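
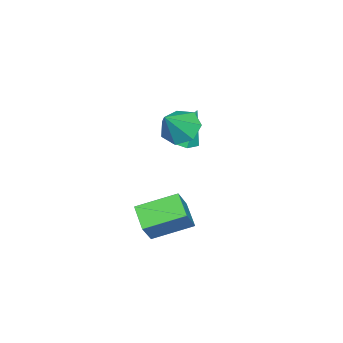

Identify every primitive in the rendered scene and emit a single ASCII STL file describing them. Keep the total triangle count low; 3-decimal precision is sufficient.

solid 
facet normal -0.695 0.132 -0.706
outer loop
vertex 1.692 -1.031 1.006
vertex 0.924 -1.123 1.745
vertex 1.428 -0.239 1.414
endloop
endfacet
facet normal 0.912 0.381 -0.150
outer loop
vertex 1.692 -1.031 1.006
vertex 1.428 -0.239 1.414
vertex 2.156 -1.357 2.995
endloop
endfacet
facet normal -0.696 0.132 -0.706
outer loop
vertex 1.428 -0.239 1.414
vertex 0.924 -1.123 1.745
vertex 0.785 -0.114 2.071
endloop
endfacet
facet normal 0.498 0.799 0.336
outer loop
vertex 1.428 -0.239 1.414
vertex 0.785 -0.114 2.071
vertex 2.156 -1.357 2.995
endloop
endfacet
facet normal -0.696 0.132 -0.706
outer loop
vertex 0.785 -0.114 2.071
vertex 0.924 -1.123 1.745
vertex 0.246 -0.748 2.483
endloop
endfacet
facet normal -0.039 0.568 0.822
outer loop
vertex 0.785 -0.114 2.071
vertex 0.246 -0.748 2.483
vertex 2.156 -1.357 2.995
endloop
endfacet
facet normal -0.696 0.131 -0.706
outer loop
vertex 0.246 -0.748 2.483
vertex 0.924 -1.123 1.745
vertex 0.218 -1.665 2.34
endloop
endfacet
facet normal -0.297 -0.138 0.945
outer loop
vertex 0.246 -0.748 2.483
vertex 0.218 -1.665 2.34
vertex 2.156 -1.357 2.995
endloop
endfacet
facet normal -0.696 0.132 -0.706
outer loop
vertex 0.218 -1.665 2.34
vertex 0.924 -1.123 1.745
vertex 0.722 -2.174 1.748
endloop
endfacet
facet normal -0.081 -0.789 0.609
outer loop
vertex 0.218 -1.665 2.34
vertex 0.722 -2.174 1.748
vertex 2.156 -1.357 2.995
endloop
endfacet
facet normal -0.695 0.132 -0.707
outer loop
vertex 0.722 -2.174 1.748
vertex 0.924 -1.123 1.745
vertex 1.378 -1.892 1.155
endloop
endfacet
facet normal 0.447 -0.892 0.070
outer loop
vertex 0.722 -2.174 1.748
vertex 1.378 -1.892 1.155
vertex 2.156 -1.357 2.995
endloop
endfacet
facet normal -0.695 0.131 -0.706
outer loop
vertex 1.378 -1.892 1.155
vertex 0.924 -1.123 1.745
vertex 1.692 -1.031 1.006
endloop
endfacet
facet normal 0.889 -0.371 -0.268
outer loop
vertex 1.378 -1.892 1.155
vertex 1.692 -1.031 1.006
vertex 2.156 -1.357 2.995
endloop
endfacet
facet normal 0.126 -0.274 -0.953
outer loop
vertex -0.424 -1.434 -0.477
vertex -1.053 -1.941 -0.414
vertex -1.171 -1.175 -0.65
endloop
endfacet
facet normal 0.308 0.947 0.088
outer loop
vertex -0.424 -1.434 -0.477
vertex -1.171 -1.175 -0.65
vertex -1.327 -1.339 1.674
endloop
endfacet
facet normal 0.126 -0.274 -0.953
outer loop
vertex -1.171 -1.175 -0.65
vertex -1.053 -1.941 -0.414
vertex -1.8 -1.682 -0.587
endloop
endfacet
facet normal -0.627 0.779 0.013
outer loop
vertex -1.171 -1.175 -0.65
vertex -1.8 -1.682 -0.587
vertex -1.327 -1.339 1.674
endloop
endfacet
facet normal 0.126 -0.275 -0.953
outer loop
vertex -1.8 -1.682 -0.587
vertex -1.053 -1.941 -0.414
vertex -1.681 -2.447 -0.351
endloop
endfacet
facet normal -0.973 -0.085 0.216
outer loop
vertex -1.8 -1.682 -0.587
vertex -1.681 -2.447 -0.351
vertex -1.327 -1.339 1.674
endloop
endfacet
facet normal 0.126 -0.275 -0.953
outer loop
vertex -1.681 -2.447 -0.351
vertex -1.053 -1.941 -0.414
vertex -0.934 -2.706 -0.178
endloop
endfacet
facet normal -0.385 -0.780 0.494
outer loop
vertex -1.681 -2.447 -0.351
vertex -0.934 -2.706 -0.178
vertex -1.327 -1.339 1.674
endloop
endfacet
facet normal 0.125 -0.275 -0.953
outer loop
vertex -0.934 -2.706 -0.178
vertex -1.053 -1.941 -0.414
vertex -0.305 -2.2 -0.241
endloop
endfacet
facet normal 0.549 -0.612 0.569
outer loop
vertex -0.934 -2.706 -0.178
vertex -0.305 -2.2 -0.241
vertex -1.327 -1.339 1.674
endloop
endfacet
facet normal 0.126 -0.274 -0.953
outer loop
vertex -0.305 -2.2 -0.241
vertex -1.053 -1.941 -0.414
vertex -0.424 -1.434 -0.477
endloop
endfacet
facet normal 0.896 0.252 0.365
outer loop
vertex -0.305 -2.2 -0.241
vertex -0.424 -1.434 -0.477
vertex -1.327 -1.339 1.674
endloop
endfacet
facet normal -0.586 -0.003 -0.810
outer loop
vertex 2.083 -2.514 -4.114
vertex 1.006 -0.771 -3.341
vertex 3.043 -1.612 -4.811
endloop
endfacet
facet normal 0.491 -0.796 -0.353
outer loop
vertex 3.934 -1.609 -3.579
vertex 2.083 -2.514 -4.114
vertex 3.043 -1.612 -4.811
endloop
endfacet
facet normal -0.586 -0.003 -0.810
outer loop
vertex 3.043 -1.612 -4.811
vertex 1.006 -0.771 -3.341
vertex 1.966 0.131 -4.038
endloop
endfacet
facet normal 0.644 0.605 -0.467
outer loop
vertex 1.966 0.131 -4.038
vertex 3.934 -1.609 -3.579
vertex 3.043 -1.612 -4.811
endloop
endfacet
facet normal -0.644 -0.605 0.467
outer loop
vertex 2.083 -2.514 -4.114
vertex 1.897 -0.768 -2.109
vertex 1.006 -0.771 -3.341
endloop
endfacet
facet normal 0.491 -0.796 -0.353
outer loop
vertex 2.974 -2.511 -2.882
vertex 2.083 -2.514 -4.114
vertex 3.934 -1.609 -3.579
endloop
endfacet
facet normal -0.644 -0.605 0.467
outer loop
vertex 2.974 -2.511 -2.882
vertex 1.897 -0.768 -2.109
vertex 2.083 -2.514 -4.114
endloop
endfacet
facet normal -0.491 0.796 0.353
outer loop
vertex 1.006 -0.771 -3.341
vertex 1.897 -0.768 -2.109
vertex 1.966 0.131 -4.038
endloop
endfacet
facet normal 0.644 0.605 -0.467
outer loop
vertex 2.857 0.134 -2.806
vertex 3.934 -1.609 -3.579
vertex 1.966 0.131 -4.038
endloop
endfacet
facet normal -0.491 0.796 0.353
outer loop
vertex 1.966 0.131 -4.038
vertex 1.897 -0.768 -2.109
vertex 2.857 0.134 -2.806
endloop
endfacet
facet normal 0.586 0.003 0.810
outer loop
vertex 2.857 0.134 -2.806
vertex 2.974 -2.511 -2.882
vertex 3.934 -1.609 -3.579
endloop
endfacet
facet normal 0.586 0.003 0.810
outer loop
vertex 1.897 -0.768 -2.109
vertex 2.974 -2.511 -2.882
vertex 2.857 0.134 -2.806
endloop
endfacet

endsolid


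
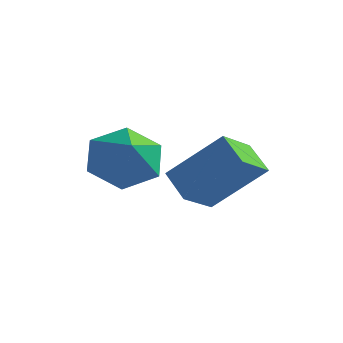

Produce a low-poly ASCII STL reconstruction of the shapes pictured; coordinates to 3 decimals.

solid 
facet normal -0.785 0.351 0.510
outer loop
vertex 3.488 0.087 3.562
vertex 3.543 1.253 2.844
vertex 2.233 -0.706 2.177
endloop
endfacet
facet normal -0.041 -0.851 0.524
outer loop
vertex 3.097 -1.093 1.616
vertex 3.488 0.087 3.562
vertex 2.233 -0.706 2.177
endloop
endfacet
facet normal -0.785 0.352 0.510
outer loop
vertex 2.233 -0.706 2.177
vertex 3.543 1.253 2.844
vertex 2.289 0.46 1.459
endloop
endfacet
facet normal -0.618 -0.391 -0.682
outer loop
vertex 2.289 0.46 1.459
vertex 3.097 -1.093 1.616
vertex 2.233 -0.706 2.177
endloop
endfacet
facet normal 0.618 0.391 0.682
outer loop
vertex 3.488 0.087 3.562
vertex 4.407 0.866 2.283
vertex 3.543 1.253 2.844
endloop
endfacet
facet normal -0.041 -0.851 0.524
outer loop
vertex 4.351 -0.3 3.001
vertex 3.488 0.087 3.562
vertex 3.097 -1.093 1.616
endloop
endfacet
facet normal 0.618 0.390 0.682
outer loop
vertex 4.351 -0.3 3.001
vertex 4.407 0.866 2.283
vertex 3.488 0.087 3.562
endloop
endfacet
facet normal 0.041 0.851 -0.524
outer loop
vertex 3.543 1.253 2.844
vertex 4.407 0.866 2.283
vertex 2.289 0.46 1.459
endloop
endfacet
facet normal -0.618 -0.391 -0.682
outer loop
vertex 3.152 0.073 0.898
vertex 3.097 -1.093 1.616
vertex 2.289 0.46 1.459
endloop
endfacet
facet normal 0.041 0.851 -0.524
outer loop
vertex 2.289 0.46 1.459
vertex 4.407 0.866 2.283
vertex 3.152 0.073 0.898
endloop
endfacet
facet normal 0.785 -0.351 -0.510
outer loop
vertex 3.152 0.073 0.898
vertex 4.351 -0.3 3.001
vertex 3.097 -1.093 1.616
endloop
endfacet
facet normal 0.785 -0.352 -0.510
outer loop
vertex 4.407 0.866 2.283
vertex 4.351 -0.3 3.001
vertex 3.152 0.073 0.898
endloop
endfacet
facet normal -0.569 0.513 -0.643
outer loop
vertex 1.824 -0.427 1.863
vertex 0.922 -0.741 2.41
vertex 1.441 0.187 2.691
endloop
endfacet
facet normal 0.936 0.250 0.247
outer loop
vertex 1.824 -0.427 1.863
vertex 1.441 0.187 2.691
vertex 1.718 -1.459 3.31
endloop
endfacet
facet normal -0.569 0.513 -0.643
outer loop
vertex 1.441 0.187 2.691
vertex 0.922 -0.741 2.41
vertex 0.539 -0.127 3.238
endloop
endfacet
facet normal 0.379 0.381 0.843
outer loop
vertex 1.441 0.187 2.691
vertex 0.539 -0.127 3.238
vertex 1.718 -1.459 3.31
endloop
endfacet
facet normal -0.569 0.513 -0.643
outer loop
vertex 0.539 -0.127 3.238
vertex 0.922 -0.741 2.41
vertex 0.021 -1.055 2.956
endloop
endfacet
facet normal -0.238 -0.159 0.958
outer loop
vertex 0.539 -0.127 3.238
vertex 0.021 -1.055 2.956
vertex 1.718 -1.459 3.31
endloop
endfacet
facet normal -0.568 0.513 -0.643
outer loop
vertex 0.021 -1.055 2.956
vertex 0.922 -0.741 2.41
vertex 0.403 -1.669 2.128
endloop
endfacet
facet normal -0.296 -0.827 0.477
outer loop
vertex 0.021 -1.055 2.956
vertex 0.403 -1.669 2.128
vertex 1.718 -1.459 3.31
endloop
endfacet
facet normal -0.569 0.513 -0.643
outer loop
vertex 0.403 -1.669 2.128
vertex 0.922 -0.741 2.41
vertex 1.305 -1.355 1.581
endloop
endfacet
facet normal 0.261 -0.958 -0.120
outer loop
vertex 0.403 -1.669 2.128
vertex 1.305 -1.355 1.581
vertex 1.718 -1.459 3.31
endloop
endfacet
facet normal -0.569 0.513 -0.643
outer loop
vertex 1.305 -1.355 1.581
vertex 0.922 -0.741 2.41
vertex 1.824 -0.427 1.863
endloop
endfacet
facet normal 0.877 -0.419 -0.235
outer loop
vertex 1.305 -1.355 1.581
vertex 1.824 -0.427 1.863
vertex 1.718 -1.459 3.31
endloop
endfacet

endsolid


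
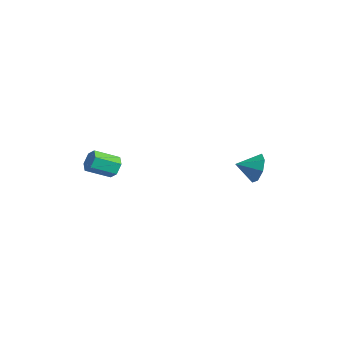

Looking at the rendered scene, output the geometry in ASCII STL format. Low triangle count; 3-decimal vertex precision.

solid 
facet normal 0.345 0.877 -0.335
outer loop
vertex 1.776 3.515 0.651
vertex 1.279 3.4 -0.162
vertex 1.099 3.797 0.693
endloop
endfacet
facet normal -0.060 -0.286 0.956
outer loop
vertex 1.776 3.515 0.651
vertex 1.099 3.797 0.693
vertex 0.861 2.34 0.242
endloop
endfacet
facet normal 0.347 0.876 -0.334
outer loop
vertex 1.099 3.797 0.693
vertex 1.279 3.4 -0.162
vertex 0.528 3.848 0.234
endloop
endfacet
facet normal -0.628 -0.135 0.766
outer loop
vertex 1.099 3.797 0.693
vertex 0.528 3.848 0.234
vertex 0.861 2.34 0.242
endloop
endfacet
facet normal 0.346 0.876 -0.335
outer loop
vertex 0.528 3.848 0.234
vertex 1.279 3.4 -0.162
vertex 0.396 3.636 -0.457
endloop
endfacet
facet normal -0.947 -0.208 0.245
outer loop
vertex 0.528 3.848 0.234
vertex 0.396 3.636 -0.457
vertex 0.861 2.34 0.242
endloop
endfacet
facet normal 0.346 0.877 -0.334
outer loop
vertex 0.396 3.636 -0.457
vertex 1.279 3.4 -0.162
vertex 0.782 3.286 -0.976
endloop
endfacet
facet normal -0.832 -0.463 -0.306
outer loop
vertex 0.396 3.636 -0.457
vertex 0.782 3.286 -0.976
vertex 0.861 2.34 0.242
endloop
endfacet
facet normal 0.346 0.877 -0.334
outer loop
vertex 0.782 3.286 -0.976
vertex 1.279 3.4 -0.162
vertex 1.459 3.003 -1.018
endloop
endfacet
facet normal -0.349 -0.751 -0.561
outer loop
vertex 0.782 3.286 -0.976
vertex 1.459 3.003 -1.018
vertex 0.861 2.34 0.242
endloop
endfacet
facet normal 0.345 0.877 -0.334
outer loop
vertex 1.459 3.003 -1.018
vertex 1.279 3.4 -0.162
vertex 2.031 2.953 -0.558
endloop
endfacet
facet normal 0.219 -0.902 -0.371
outer loop
vertex 1.459 3.003 -1.018
vertex 2.031 2.953 -0.558
vertex 0.861 2.34 0.242
endloop
endfacet
facet normal 0.345 0.877 -0.334
outer loop
vertex 2.031 2.953 -0.558
vertex 1.279 3.4 -0.162
vertex 2.162 3.165 0.133
endloop
endfacet
facet normal 0.538 -0.829 0.152
outer loop
vertex 2.031 2.953 -0.558
vertex 2.162 3.165 0.133
vertex 0.861 2.34 0.242
endloop
endfacet
facet normal 0.345 0.877 -0.335
outer loop
vertex 2.162 3.165 0.133
vertex 1.279 3.4 -0.162
vertex 1.776 3.515 0.651
endloop
endfacet
facet normal 0.422 -0.573 0.702
outer loop
vertex 2.162 3.165 0.133
vertex 1.776 3.515 0.651
vertex 0.861 2.34 0.242
endloop
endfacet
facet normal 0.283 0.847 -0.450
outer loop
vertex -1.472 -2.997 0.685
vertex -1.97 -3.073 0.228
vertex -2.086 -2.729 0.803
endloop
endfacet
facet normal 0.324 0.356 0.877
outer loop
vertex -1.472 -2.997 0.685
vertex -2.086 -2.729 0.803
vertex -1.892 -4.251 1.349
endloop
endfacet
facet normal 0.325 0.356 0.876
outer loop
vertex -1.892 -4.251 1.349
vertex -2.086 -2.729 0.803
vertex -2.506 -3.983 1.468
endloop
endfacet
facet normal -0.283 -0.847 0.449
outer loop
vertex -1.892 -4.251 1.349
vertex -2.506 -3.983 1.468
vertex -2.39 -4.327 0.892
endloop
endfacet
facet normal 0.283 0.847 -0.450
outer loop
vertex -2.086 -2.729 0.803
vertex -1.97 -3.073 0.228
vertex -2.584 -2.805 0.346
endloop
endfacet
facet normal -0.619 0.520 0.589
outer loop
vertex -2.086 -2.729 0.803
vertex -2.584 -2.805 0.346
vertex -2.506 -3.983 1.468
endloop
endfacet
facet normal -0.620 0.519 0.588
outer loop
vertex -2.506 -3.983 1.468
vertex -2.584 -2.805 0.346
vertex -3.003 -4.059 1.011
endloop
endfacet
facet normal -0.283 -0.847 0.449
outer loop
vertex -2.506 -3.983 1.468
vertex -3.003 -4.059 1.011
vertex -2.39 -4.327 0.892
endloop
endfacet
facet normal 0.283 0.847 -0.450
outer loop
vertex -2.584 -2.805 0.346
vertex -1.97 -3.073 0.228
vertex -2.468 -3.149 -0.229
endloop
endfacet
facet normal -0.944 0.163 -0.288
outer loop
vertex -2.584 -2.805 0.346
vertex -2.468 -3.149 -0.229
vertex -3.003 -4.059 1.011
endloop
endfacet
facet normal -0.944 0.164 -0.287
outer loop
vertex -3.003 -4.059 1.011
vertex -2.468 -3.149 -0.229
vertex -2.888 -4.403 0.435
endloop
endfacet
facet normal -0.283 -0.847 0.449
outer loop
vertex -3.003 -4.059 1.011
vertex -2.888 -4.403 0.435
vertex -2.39 -4.327 0.892
endloop
endfacet
facet normal 0.283 0.847 -0.449
outer loop
vertex -2.468 -3.149 -0.229
vertex -1.97 -3.073 0.228
vertex -1.854 -3.417 -0.348
endloop
endfacet
facet normal -0.325 -0.355 -0.876
outer loop
vertex -2.468 -3.149 -0.229
vertex -1.854 -3.417 -0.348
vertex -2.888 -4.403 0.435
endloop
endfacet
facet normal -0.324 -0.356 -0.876
outer loop
vertex -2.888 -4.403 0.435
vertex -1.854 -3.417 -0.348
vertex -2.274 -4.671 0.317
endloop
endfacet
facet normal -0.283 -0.847 0.450
outer loop
vertex -2.888 -4.403 0.435
vertex -2.274 -4.671 0.317
vertex -2.39 -4.327 0.892
endloop
endfacet
facet normal 0.283 0.847 -0.449
outer loop
vertex -1.854 -3.417 -0.348
vertex -1.97 -3.073 0.228
vertex -1.357 -3.341 0.109
endloop
endfacet
facet normal 0.620 -0.519 -0.588
outer loop
vertex -1.854 -3.417 -0.348
vertex -1.357 -3.341 0.109
vertex -2.274 -4.671 0.317
endloop
endfacet
facet normal 0.620 -0.519 -0.589
outer loop
vertex -2.274 -4.671 0.317
vertex -1.357 -3.341 0.109
vertex -1.776 -4.595 0.774
endloop
endfacet
facet normal -0.283 -0.847 0.450
outer loop
vertex -2.274 -4.671 0.317
vertex -1.776 -4.595 0.774
vertex -2.39 -4.327 0.892
endloop
endfacet
facet normal 0.283 0.847 -0.449
outer loop
vertex -1.357 -3.341 0.109
vertex -1.97 -3.073 0.228
vertex -1.472 -2.997 0.685
endloop
endfacet
facet normal 0.944 -0.164 0.286
outer loop
vertex -1.357 -3.341 0.109
vertex -1.472 -2.997 0.685
vertex -1.776 -4.595 0.774
endloop
endfacet
facet normal 0.944 -0.163 0.288
outer loop
vertex -1.776 -4.595 0.774
vertex -1.472 -2.997 0.685
vertex -1.892 -4.251 1.349
endloop
endfacet
facet normal -0.283 -0.847 0.450
outer loop
vertex -1.776 -4.595 0.774
vertex -1.892 -4.251 1.349
vertex -2.39 -4.327 0.892
endloop
endfacet

endsolid


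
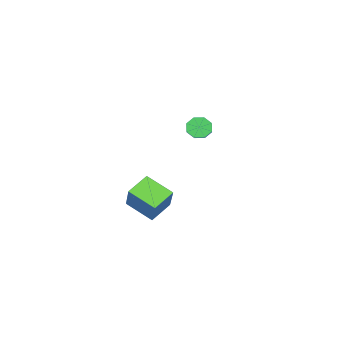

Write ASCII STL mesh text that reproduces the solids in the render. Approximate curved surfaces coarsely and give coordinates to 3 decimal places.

solid 
facet normal -0.425 -0.463 -0.778
outer loop
vertex 1.756 -2.938 -2.813
vertex 1.517 -1.481 -3.55
vertex 2.971 -3.043 -3.415
endloop
endfacet
facet normal 0.145 -0.883 0.446
outer loop
vertex 3.783 -2.159 -1.93
vertex 1.756 -2.938 -2.813
vertex 2.971 -3.043 -3.415
endloop
endfacet
facet normal -0.425 -0.463 -0.778
outer loop
vertex 2.971 -3.043 -3.415
vertex 1.517 -1.481 -3.55
vertex 2.732 -1.586 -4.152
endloop
endfacet
facet normal 0.893 -0.077 -0.443
outer loop
vertex 2.732 -1.586 -4.152
vertex 3.783 -2.159 -1.93
vertex 2.971 -3.043 -3.415
endloop
endfacet
facet normal -0.893 0.077 0.443
outer loop
vertex 1.756 -2.938 -2.813
vertex 2.329 -0.597 -2.065
vertex 1.517 -1.481 -3.55
endloop
endfacet
facet normal 0.145 -0.883 0.446
outer loop
vertex 2.568 -2.054 -1.328
vertex 1.756 -2.938 -2.813
vertex 3.783 -2.159 -1.93
endloop
endfacet
facet normal -0.893 0.077 0.443
outer loop
vertex 2.568 -2.054 -1.328
vertex 2.329 -0.597 -2.065
vertex 1.756 -2.938 -2.813
endloop
endfacet
facet normal -0.145 0.883 -0.446
outer loop
vertex 1.517 -1.481 -3.55
vertex 2.329 -0.597 -2.065
vertex 2.732 -1.586 -4.152
endloop
endfacet
facet normal 0.893 -0.077 -0.443
outer loop
vertex 3.544 -0.702 -2.667
vertex 3.783 -2.159 -1.93
vertex 2.732 -1.586 -4.152
endloop
endfacet
facet normal -0.145 0.883 -0.446
outer loop
vertex 2.732 -1.586 -4.152
vertex 2.329 -0.597 -2.065
vertex 3.544 -0.702 -2.667
endloop
endfacet
facet normal 0.425 0.463 0.778
outer loop
vertex 3.544 -0.702 -2.667
vertex 2.568 -2.054 -1.328
vertex 3.783 -2.159 -1.93
endloop
endfacet
facet normal 0.425 0.463 0.778
outer loop
vertex 2.329 -0.597 -2.065
vertex 2.568 -2.054 -1.328
vertex 3.544 -0.702 -2.667
endloop
endfacet
facet normal -0.693 -0.553 -0.462
outer loop
vertex -3.649 -4.198 -1.723
vertex -4.04 -4.192 -1.143
vertex -3.988 -3.784 -1.71
endloop
endfacet
facet normal 0.343 0.309 -0.887
outer loop
vertex -3.649 -4.198 -1.723
vertex -3.988 -3.784 -1.71
vertex -2.768 -3.495 -1.137
endloop
endfacet
facet normal 0.343 0.310 -0.887
outer loop
vertex -2.768 -3.495 -1.137
vertex -3.988 -3.784 -1.71
vertex -3.108 -3.081 -1.124
endloop
endfacet
facet normal 0.693 0.554 0.461
outer loop
vertex -2.768 -3.495 -1.137
vertex -3.108 -3.081 -1.124
vertex -3.16 -3.488 -0.557
endloop
endfacet
facet normal -0.693 -0.554 -0.462
outer loop
vertex -3.988 -3.784 -1.71
vertex -4.04 -4.192 -1.143
vertex -4.358 -3.609 -1.365
endloop
endfacet
facet normal -0.206 0.766 -0.609
outer loop
vertex -3.988 -3.784 -1.71
vertex -4.358 -3.609 -1.365
vertex -3.108 -3.081 -1.124
endloop
endfacet
facet normal -0.206 0.766 -0.608
outer loop
vertex -3.108 -3.081 -1.124
vertex -4.358 -3.609 -1.365
vertex -3.478 -2.906 -0.778
endloop
endfacet
facet normal 0.693 0.554 0.461
outer loop
vertex -3.108 -3.081 -1.124
vertex -3.478 -2.906 -0.778
vertex -3.16 -3.488 -0.557
endloop
endfacet
facet normal -0.693 -0.554 -0.461
outer loop
vertex -4.358 -3.609 -1.365
vertex -4.04 -4.192 -1.143
vertex -4.542 -3.775 -0.889
endloop
endfacet
facet normal -0.634 0.773 0.025
outer loop
vertex -4.358 -3.609 -1.365
vertex -4.542 -3.775 -0.889
vertex -3.478 -2.906 -0.778
endloop
endfacet
facet normal -0.634 0.773 0.025
outer loop
vertex -3.478 -2.906 -0.778
vertex -4.542 -3.775 -0.889
vertex -3.662 -3.072 -0.303
endloop
endfacet
facet normal 0.693 0.554 0.462
outer loop
vertex -3.478 -2.906 -0.778
vertex -3.662 -3.072 -0.303
vertex -3.16 -3.488 -0.557
endloop
endfacet
facet normal -0.693 -0.553 -0.462
outer loop
vertex -4.542 -3.775 -0.889
vertex -4.04 -4.192 -1.143
vertex -4.432 -4.185 -0.563
endloop
endfacet
facet normal -0.691 0.327 0.645
outer loop
vertex -4.542 -3.775 -0.889
vertex -4.432 -4.185 -0.563
vertex -3.662 -3.072 -0.303
endloop
endfacet
facet normal -0.690 0.327 0.646
outer loop
vertex -3.662 -3.072 -0.303
vertex -4.432 -4.185 -0.563
vertex -3.551 -3.482 0.023
endloop
endfacet
facet normal 0.693 0.554 0.461
outer loop
vertex -3.662 -3.072 -0.303
vertex -3.551 -3.482 0.023
vertex -3.16 -3.488 -0.557
endloop
endfacet
facet normal -0.693 -0.554 -0.461
outer loop
vertex -4.432 -4.185 -0.563
vertex -4.04 -4.192 -1.143
vertex -4.092 -4.599 -0.576
endloop
endfacet
facet normal -0.343 -0.310 0.887
outer loop
vertex -4.432 -4.185 -0.563
vertex -4.092 -4.599 -0.576
vertex -3.551 -3.482 0.023
endloop
endfacet
facet normal -0.344 -0.309 0.887
outer loop
vertex -3.551 -3.482 0.023
vertex -4.092 -4.599 -0.576
vertex -3.212 -3.896 0.01
endloop
endfacet
facet normal 0.693 0.553 0.462
outer loop
vertex -3.551 -3.482 0.023
vertex -3.212 -3.896 0.01
vertex -3.16 -3.488 -0.557
endloop
endfacet
facet normal -0.693 -0.554 -0.461
outer loop
vertex -4.092 -4.599 -0.576
vertex -4.04 -4.192 -1.143
vertex -3.722 -4.774 -0.922
endloop
endfacet
facet normal 0.207 -0.766 0.609
outer loop
vertex -4.092 -4.599 -0.576
vertex -3.722 -4.774 -0.922
vertex -3.212 -3.896 0.01
endloop
endfacet
facet normal 0.206 -0.766 0.609
outer loop
vertex -3.212 -3.896 0.01
vertex -3.722 -4.774 -0.922
vertex -2.842 -4.071 -0.335
endloop
endfacet
facet normal 0.693 0.554 0.462
outer loop
vertex -3.212 -3.896 0.01
vertex -2.842 -4.071 -0.335
vertex -3.16 -3.488 -0.557
endloop
endfacet
facet normal -0.693 -0.554 -0.462
outer loop
vertex -3.722 -4.774 -0.922
vertex -4.04 -4.192 -1.143
vertex -3.538 -4.608 -1.397
endloop
endfacet
facet normal 0.634 -0.773 -0.025
outer loop
vertex -3.722 -4.774 -0.922
vertex -3.538 -4.608 -1.397
vertex -2.842 -4.071 -0.335
endloop
endfacet
facet normal 0.634 -0.773 -0.025
outer loop
vertex -2.842 -4.071 -0.335
vertex -3.538 -4.608 -1.397
vertex -2.658 -3.905 -0.811
endloop
endfacet
facet normal 0.693 0.554 0.461
outer loop
vertex -2.842 -4.071 -0.335
vertex -2.658 -3.905 -0.811
vertex -3.16 -3.488 -0.557
endloop
endfacet
facet normal -0.693 -0.554 -0.461
outer loop
vertex -3.538 -4.608 -1.397
vertex -4.04 -4.192 -1.143
vertex -3.649 -4.198 -1.723
endloop
endfacet
facet normal 0.691 -0.326 -0.646
outer loop
vertex -3.538 -4.608 -1.397
vertex -3.649 -4.198 -1.723
vertex -2.658 -3.905 -0.811
endloop
endfacet
facet normal 0.690 -0.328 -0.645
outer loop
vertex -2.658 -3.905 -0.811
vertex -3.649 -4.198 -1.723
vertex -2.768 -3.495 -1.137
endloop
endfacet
facet normal 0.693 0.553 0.462
outer loop
vertex -2.658 -3.905 -0.811
vertex -2.768 -3.495 -1.137
vertex -3.16 -3.488 -0.557
endloop
endfacet

endsolid


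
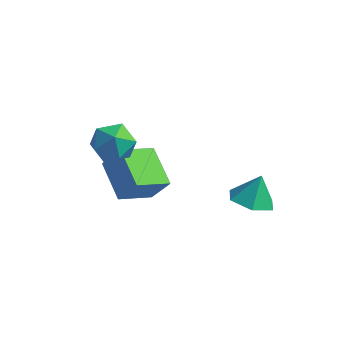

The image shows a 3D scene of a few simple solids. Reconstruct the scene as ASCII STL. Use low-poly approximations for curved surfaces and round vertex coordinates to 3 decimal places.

solid 
facet normal -0.174 0.930 0.324
outer loop
vertex -1.161 -2.369 1.359
vertex -2.027 -2.619 1.61
vertex -1.322 -2.699 2.219
endloop
endfacet
facet normal 0.516 0.763 0.389
outer loop
vertex -1.161 -2.369 1.359
vertex -1.322 -2.699 2.219
vertex -0.561 -2.973 1.747
endloop
endfacet
facet normal 0.763 0.592 -0.258
outer loop
vertex -1.161 -2.369 1.359
vertex -0.561 -2.973 1.747
vertex -0.797 -3.062 0.846
endloop
endfacet
facet normal 0.226 0.653 -0.723
outer loop
vertex -1.161 -2.369 1.359
vertex -0.797 -3.062 0.846
vertex -1.703 -2.843 0.761
endloop
endfacet
facet normal -0.354 0.862 -0.363
outer loop
vertex -1.161 -2.369 1.359
vertex -1.703 -2.843 0.761
vertex -2.027 -2.619 1.61
endloop
endfacet
facet normal 0.565 0.185 0.804
outer loop
vertex -0.561 -2.973 1.747
vertex -1.322 -2.699 2.219
vertex -1.057 -3.597 2.239
endloop
endfacet
facet normal -0.552 0.454 0.699
outer loop
vertex -1.322 -2.699 2.219
vertex -2.027 -2.619 1.61
vertex -1.963 -3.378 2.154
endloop
endfacet
facet normal -0.843 0.345 -0.413
outer loop
vertex -2.027 -2.619 1.61
vertex -1.703 -2.843 0.761
vertex -2.199 -3.467 1.253
endloop
endfacet
facet normal 0.095 0.006 -0.995
outer loop
vertex -1.703 -2.843 0.761
vertex -0.797 -3.062 0.846
vertex -1.438 -3.741 0.781
endloop
endfacet
facet normal 0.965 -0.093 -0.244
outer loop
vertex -0.797 -3.062 0.846
vertex -0.561 -2.973 1.747
vertex -0.733 -3.821 1.39
endloop
endfacet
facet normal -0.226 -0.653 0.723
outer loop
vertex -1.599 -4.071 1.641
vertex -1.057 -3.597 2.239
vertex -1.963 -3.378 2.154
endloop
endfacet
facet normal -0.763 -0.592 0.258
outer loop
vertex -1.599 -4.071 1.641
vertex -1.963 -3.378 2.154
vertex -2.199 -3.467 1.253
endloop
endfacet
facet normal -0.516 -0.763 -0.389
outer loop
vertex -1.599 -4.071 1.641
vertex -2.199 -3.467 1.253
vertex -1.438 -3.741 0.781
endloop
endfacet
facet normal 0.174 -0.930 -0.324
outer loop
vertex -1.599 -4.071 1.641
vertex -1.438 -3.741 0.781
vertex -0.733 -3.821 1.39
endloop
endfacet
facet normal 0.354 -0.862 0.363
outer loop
vertex -1.599 -4.071 1.641
vertex -0.733 -3.821 1.39
vertex -1.057 -3.597 2.239
endloop
endfacet
facet normal -0.095 -0.006 0.995
outer loop
vertex -1.963 -3.378 2.154
vertex -1.057 -3.597 2.239
vertex -1.322 -2.699 2.219
endloop
endfacet
facet normal -0.965 0.093 0.244
outer loop
vertex -2.199 -3.467 1.253
vertex -1.963 -3.378 2.154
vertex -2.027 -2.619 1.61
endloop
endfacet
facet normal -0.565 -0.185 -0.804
outer loop
vertex -1.438 -3.741 0.781
vertex -2.199 -3.467 1.253
vertex -1.703 -2.843 0.761
endloop
endfacet
facet normal 0.552 -0.454 -0.699
outer loop
vertex -0.733 -3.821 1.39
vertex -1.438 -3.741 0.781
vertex -0.797 -3.062 0.846
endloop
endfacet
facet normal 0.843 -0.345 0.413
outer loop
vertex -1.057 -3.597 2.239
vertex -0.733 -3.821 1.39
vertex -0.561 -2.973 1.747
endloop
endfacet
facet normal -0.565 -0.134 -0.814
outer loop
vertex -1.676 -2.532 -2.421
vertex -2.984 -1.566 -1.672
vertex -1.063 -1.202 -3.066
endloop
endfacet
facet normal 0.731 -0.540 -0.418
outer loop
vertex -0.356 -1.034 -2.048
vertex -1.676 -2.532 -2.421
vertex -1.063 -1.202 -3.066
endloop
endfacet
facet normal -0.565 -0.134 -0.814
outer loop
vertex -1.063 -1.202 -3.066
vertex -2.984 -1.566 -1.672
vertex -2.37 -0.236 -2.317
endloop
endfacet
facet normal 0.383 0.831 -0.403
outer loop
vertex -2.37 -0.236 -2.317
vertex -0.356 -1.034 -2.048
vertex -1.063 -1.202 -3.066
endloop
endfacet
facet normal -0.383 -0.831 0.403
outer loop
vertex -1.676 -2.532 -2.421
vertex -2.277 -1.398 -0.654
vertex -2.984 -1.566 -1.672
endloop
endfacet
facet normal 0.731 -0.540 -0.418
outer loop
vertex -0.97 -2.364 -1.403
vertex -1.676 -2.532 -2.421
vertex -0.356 -1.034 -2.048
endloop
endfacet
facet normal -0.383 -0.831 0.403
outer loop
vertex -0.97 -2.364 -1.403
vertex -2.277 -1.398 -0.654
vertex -1.676 -2.532 -2.421
endloop
endfacet
facet normal -0.730 0.540 0.418
outer loop
vertex -2.984 -1.566 -1.672
vertex -2.277 -1.398 -0.654
vertex -2.37 -0.236 -2.317
endloop
endfacet
facet normal 0.383 0.831 -0.403
outer loop
vertex -1.664 -0.068 -1.299
vertex -0.356 -1.034 -2.048
vertex -2.37 -0.236 -2.317
endloop
endfacet
facet normal -0.731 0.540 0.418
outer loop
vertex -2.37 -0.236 -2.317
vertex -2.277 -1.398 -0.654
vertex -1.664 -0.068 -1.299
endloop
endfacet
facet normal 0.565 0.134 0.814
outer loop
vertex -1.664 -0.068 -1.299
vertex -0.97 -2.364 -1.403
vertex -0.356 -1.034 -2.048
endloop
endfacet
facet normal 0.565 0.134 0.814
outer loop
vertex -2.277 -1.398 -0.654
vertex -0.97 -2.364 -1.403
vertex -1.664 -0.068 -1.299
endloop
endfacet
facet normal -0.120 -0.377 -0.919
outer loop
vertex 2.937 0.852 -3.573
vertex 1.984 0.911 -3.473
vertex 2.475 1.65 -3.84
endloop
endfacet
facet normal 0.792 0.548 0.268
outer loop
vertex 2.937 0.852 -3.573
vertex 2.475 1.65 -3.84
vertex 2.136 1.389 -2.307
endloop
endfacet
facet normal -0.120 -0.377 -0.919
outer loop
vertex 2.475 1.65 -3.84
vertex 1.984 0.911 -3.473
vertex 1.522 1.709 -3.74
endloop
endfacet
facet normal 0.080 0.980 0.184
outer loop
vertex 2.475 1.65 -3.84
vertex 1.522 1.709 -3.74
vertex 2.136 1.389 -2.307
endloop
endfacet
facet normal -0.119 -0.376 -0.919
outer loop
vertex 1.522 1.709 -3.74
vertex 1.984 0.911 -3.473
vertex 1.031 0.97 -3.374
endloop
endfacet
facet normal -0.647 0.637 0.419
outer loop
vertex 1.522 1.709 -3.74
vertex 1.031 0.97 -3.374
vertex 2.136 1.389 -2.307
endloop
endfacet
facet normal -0.119 -0.376 -0.919
outer loop
vertex 1.031 0.97 -3.374
vertex 1.984 0.911 -3.473
vertex 1.493 0.172 -3.107
endloop
endfacet
facet normal -0.661 -0.136 0.738
outer loop
vertex 1.031 0.97 -3.374
vertex 1.493 0.172 -3.107
vertex 2.136 1.389 -2.307
endloop
endfacet
facet normal -0.120 -0.376 -0.919
outer loop
vertex 1.493 0.172 -3.107
vertex 1.984 0.911 -3.473
vertex 2.446 0.113 -3.207
endloop
endfacet
facet normal 0.051 -0.567 0.822
outer loop
vertex 1.493 0.172 -3.107
vertex 2.446 0.113 -3.207
vertex 2.136 1.389 -2.307
endloop
endfacet
facet normal -0.120 -0.376 -0.919
outer loop
vertex 2.446 0.113 -3.207
vertex 1.984 0.911 -3.473
vertex 2.937 0.852 -3.573
endloop
endfacet
facet normal 0.777 -0.225 0.587
outer loop
vertex 2.446 0.113 -3.207
vertex 2.937 0.852 -3.573
vertex 2.136 1.389 -2.307
endloop
endfacet

endsolid


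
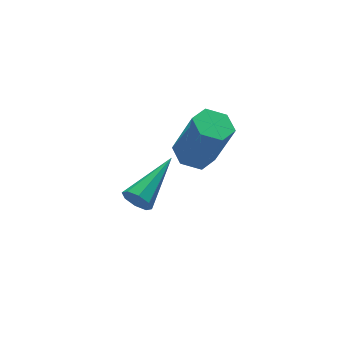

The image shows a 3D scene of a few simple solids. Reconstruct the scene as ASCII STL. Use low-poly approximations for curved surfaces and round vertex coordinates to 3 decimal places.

solid 
facet normal -0.224 0.276 -0.935
outer loop
vertex 4.333 2.421 -1.741
vertex 3.717 2.867 -1.462
vertex 4.453 3.196 -1.541
endloop
endfacet
facet normal 0.963 -0.083 -0.255
outer loop
vertex 4.333 2.421 -1.741
vertex 4.453 3.196 -1.541
vertex 4.799 1.847 0.203
endloop
endfacet
facet normal 0.963 -0.083 -0.255
outer loop
vertex 4.799 1.847 0.203
vertex 4.453 3.196 -1.541
vertex 4.919 2.623 0.403
endloop
endfacet
facet normal 0.224 -0.276 0.935
outer loop
vertex 4.799 1.847 0.203
vertex 4.919 2.623 0.403
vertex 4.183 2.293 0.482
endloop
endfacet
facet normal -0.224 0.276 -0.935
outer loop
vertex 4.453 3.196 -1.541
vertex 3.717 2.867 -1.462
vertex 3.837 3.643 -1.262
endloop
endfacet
facet normal 0.610 0.787 0.086
outer loop
vertex 4.453 3.196 -1.541
vertex 3.837 3.643 -1.262
vertex 4.919 2.623 0.403
endloop
endfacet
facet normal 0.610 0.788 0.087
outer loop
vertex 4.919 2.623 0.403
vertex 3.837 3.643 -1.262
vertex 4.303 3.069 0.682
endloop
endfacet
facet normal 0.224 -0.276 0.935
outer loop
vertex 4.919 2.623 0.403
vertex 4.303 3.069 0.682
vertex 4.183 2.293 0.482
endloop
endfacet
facet normal -0.224 0.276 -0.935
outer loop
vertex 3.837 3.643 -1.262
vertex 3.717 2.867 -1.462
vertex 3.101 3.313 -1.183
endloop
endfacet
facet normal -0.354 0.871 0.342
outer loop
vertex 3.837 3.643 -1.262
vertex 3.101 3.313 -1.183
vertex 4.303 3.069 0.682
endloop
endfacet
facet normal -0.354 0.871 0.342
outer loop
vertex 4.303 3.069 0.682
vertex 3.101 3.313 -1.183
vertex 3.567 2.739 0.761
endloop
endfacet
facet normal 0.224 -0.276 0.935
outer loop
vertex 4.303 3.069 0.682
vertex 3.567 2.739 0.761
vertex 4.183 2.293 0.482
endloop
endfacet
facet normal -0.224 0.276 -0.935
outer loop
vertex 3.101 3.313 -1.183
vertex 3.717 2.867 -1.462
vertex 2.981 2.537 -1.383
endloop
endfacet
facet normal -0.963 0.083 0.255
outer loop
vertex 3.101 3.313 -1.183
vertex 2.981 2.537 -1.383
vertex 3.567 2.739 0.761
endloop
endfacet
facet normal -0.963 0.083 0.255
outer loop
vertex 3.567 2.739 0.761
vertex 2.981 2.537 -1.383
vertex 3.447 1.964 0.561
endloop
endfacet
facet normal 0.224 -0.276 0.935
outer loop
vertex 3.567 2.739 0.761
vertex 3.447 1.964 0.561
vertex 4.183 2.293 0.482
endloop
endfacet
facet normal -0.224 0.276 -0.935
outer loop
vertex 2.981 2.537 -1.383
vertex 3.717 2.867 -1.462
vertex 3.597 2.091 -1.662
endloop
endfacet
facet normal -0.610 -0.788 -0.086
outer loop
vertex 2.981 2.537 -1.383
vertex 3.597 2.091 -1.662
vertex 3.447 1.964 0.561
endloop
endfacet
facet normal -0.610 -0.787 -0.086
outer loop
vertex 3.447 1.964 0.561
vertex 3.597 2.091 -1.662
vertex 4.063 1.517 0.282
endloop
endfacet
facet normal 0.224 -0.276 0.935
outer loop
vertex 3.447 1.964 0.561
vertex 4.063 1.517 0.282
vertex 4.183 2.293 0.482
endloop
endfacet
facet normal -0.224 0.276 -0.935
outer loop
vertex 3.597 2.091 -1.662
vertex 3.717 2.867 -1.462
vertex 4.333 2.421 -1.741
endloop
endfacet
facet normal 0.354 -0.871 -0.342
outer loop
vertex 3.597 2.091 -1.662
vertex 4.333 2.421 -1.741
vertex 4.063 1.517 0.282
endloop
endfacet
facet normal 0.354 -0.871 -0.342
outer loop
vertex 4.063 1.517 0.282
vertex 4.333 2.421 -1.741
vertex 4.799 1.847 0.203
endloop
endfacet
facet normal 0.224 -0.276 0.935
outer loop
vertex 4.063 1.517 0.282
vertex 4.799 1.847 0.203
vertex 4.183 2.293 0.482
endloop
endfacet
facet normal -0.855 -0.425 -0.298
outer loop
vertex -0.215 -0.765 0.564
vertex -0.466 -0.61 1.064
vertex -0.406 -0.365 0.542
endloop
endfacet
facet normal 0.491 0.187 -0.851
outer loop
vertex -0.215 -0.765 0.564
vertex -0.406 -0.365 0.542
vertex 1.346 0.29 1.696
endloop
endfacet
facet normal -0.855 -0.425 -0.298
outer loop
vertex -0.406 -0.365 0.542
vertex -0.466 -0.61 1.064
vertex -0.632 -0.109 0.825
endloop
endfacet
facet normal 0.113 0.780 -0.615
outer loop
vertex -0.406 -0.365 0.542
vertex -0.632 -0.109 0.825
vertex 1.346 0.29 1.696
endloop
endfacet
facet normal -0.855 -0.425 -0.298
outer loop
vertex -0.632 -0.109 0.825
vertex -0.466 -0.61 1.064
vertex -0.761 -0.146 1.248
endloop
endfacet
facet normal -0.207 0.978 0.022
outer loop
vertex -0.632 -0.109 0.825
vertex -0.761 -0.146 1.248
vertex 1.346 0.29 1.696
endloop
endfacet
facet normal -0.855 -0.425 -0.299
outer loop
vertex -0.761 -0.146 1.248
vertex -0.466 -0.61 1.064
vertex -0.717 -0.456 1.563
endloop
endfacet
facet normal -0.284 0.663 0.692
outer loop
vertex -0.761 -0.146 1.248
vertex -0.717 -0.456 1.563
vertex 1.346 0.29 1.696
endloop
endfacet
facet normal -0.854 -0.425 -0.299
outer loop
vertex -0.717 -0.456 1.563
vertex -0.466 -0.61 1.064
vertex -0.526 -0.856 1.586
endloop
endfacet
facet normal -0.072 0.023 0.997
outer loop
vertex -0.717 -0.456 1.563
vertex -0.526 -0.856 1.586
vertex 1.346 0.29 1.696
endloop
endfacet
facet normal -0.855 -0.425 -0.298
outer loop
vertex -0.526 -0.856 1.586
vertex -0.466 -0.61 1.064
vertex -0.3 -1.112 1.303
endloop
endfacet
facet normal 0.305 -0.572 0.761
outer loop
vertex -0.526 -0.856 1.586
vertex -0.3 -1.112 1.303
vertex 1.346 0.29 1.696
endloop
endfacet
facet normal -0.855 -0.425 -0.298
outer loop
vertex -0.3 -1.112 1.303
vertex -0.466 -0.61 1.064
vertex -0.171 -1.075 0.88
endloop
endfacet
facet normal 0.626 -0.770 0.124
outer loop
vertex -0.3 -1.112 1.303
vertex -0.171 -1.075 0.88
vertex 1.346 0.29 1.696
endloop
endfacet
facet normal -0.855 -0.425 -0.298
outer loop
vertex -0.171 -1.075 0.88
vertex -0.466 -0.61 1.064
vertex -0.215 -0.765 0.564
endloop
endfacet
facet normal 0.703 -0.456 -0.545
outer loop
vertex -0.171 -1.075 0.88
vertex -0.215 -0.765 0.564
vertex 1.346 0.29 1.696
endloop
endfacet

endsolid


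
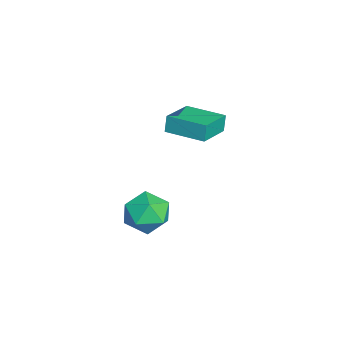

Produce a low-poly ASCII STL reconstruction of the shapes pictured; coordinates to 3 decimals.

solid 
facet normal -0.480 0.875 -0.060
outer loop
vertex 2.665 -0.072 -2.266
vertex 1.693 -0.564 -1.673
vertex 2.603 -0.021 -1.028
endloop
endfacet
facet normal 0.227 0.974 -0.029
outer loop
vertex 2.665 -0.072 -2.266
vertex 2.603 -0.021 -1.028
vertex 3.679 -0.288 -1.585
endloop
endfacet
facet normal 0.522 0.628 -0.578
outer loop
vertex 2.665 -0.072 -2.266
vertex 3.679 -0.288 -1.585
vertex 3.434 -0.996 -2.575
endloop
endfacet
facet normal -0.002 0.316 -0.949
outer loop
vertex 2.665 -0.072 -2.266
vertex 3.434 -0.996 -2.575
vertex 2.206 -1.166 -2.629
endloop
endfacet
facet normal -0.621 0.469 -0.628
outer loop
vertex 2.665 -0.072 -2.266
vertex 2.206 -1.166 -2.629
vertex 1.693 -0.564 -1.673
endloop
endfacet
facet normal 0.465 0.674 0.574
outer loop
vertex 3.679 -0.288 -1.585
vertex 2.603 -0.021 -1.028
vertex 3.334 -0.914 -0.571
endloop
endfacet
facet normal -0.679 0.516 0.523
outer loop
vertex 2.603 -0.021 -1.028
vertex 1.693 -0.564 -1.673
vertex 2.106 -1.084 -0.625
endloop
endfacet
facet normal -0.907 -0.143 -0.397
outer loop
vertex 1.693 -0.564 -1.673
vertex 2.206 -1.166 -2.629
vertex 1.861 -1.792 -1.615
endloop
endfacet
facet normal 0.094 -0.391 -0.915
outer loop
vertex 2.206 -1.166 -2.629
vertex 3.434 -0.996 -2.575
vertex 2.937 -2.059 -2.172
endloop
endfacet
facet normal 0.942 0.114 -0.315
outer loop
vertex 3.434 -0.996 -2.575
vertex 3.679 -0.288 -1.585
vertex 3.847 -1.516 -1.527
endloop
endfacet
facet normal 0.002 -0.316 0.949
outer loop
vertex 2.875 -2.008 -0.934
vertex 3.334 -0.914 -0.571
vertex 2.106 -1.084 -0.625
endloop
endfacet
facet normal -0.522 -0.628 0.578
outer loop
vertex 2.875 -2.008 -0.934
vertex 2.106 -1.084 -0.625
vertex 1.861 -1.792 -1.615
endloop
endfacet
facet normal -0.227 -0.974 0.029
outer loop
vertex 2.875 -2.008 -0.934
vertex 1.861 -1.792 -1.615
vertex 2.937 -2.059 -2.172
endloop
endfacet
facet normal 0.480 -0.875 0.060
outer loop
vertex 2.875 -2.008 -0.934
vertex 2.937 -2.059 -2.172
vertex 3.847 -1.516 -1.527
endloop
endfacet
facet normal 0.621 -0.469 0.628
outer loop
vertex 2.875 -2.008 -0.934
vertex 3.847 -1.516 -1.527
vertex 3.334 -0.914 -0.571
endloop
endfacet
facet normal -0.094 0.391 0.915
outer loop
vertex 2.106 -1.084 -0.625
vertex 3.334 -0.914 -0.571
vertex 2.603 -0.021 -1.028
endloop
endfacet
facet normal -0.942 -0.114 0.315
outer loop
vertex 1.861 -1.792 -1.615
vertex 2.106 -1.084 -0.625
vertex 1.693 -0.564 -1.673
endloop
endfacet
facet normal -0.465 -0.674 -0.574
outer loop
vertex 2.937 -2.059 -2.172
vertex 1.861 -1.792 -1.615
vertex 2.206 -1.166 -2.629
endloop
endfacet
facet normal 0.679 -0.516 -0.523
outer loop
vertex 3.847 -1.516 -1.527
vertex 2.937 -2.059 -2.172
vertex 3.434 -0.996 -2.575
endloop
endfacet
facet normal 0.907 0.143 0.397
outer loop
vertex 3.334 -0.914 -0.571
vertex 3.847 -1.516 -1.527
vertex 3.679 -0.288 -1.585
endloop
endfacet
facet normal -0.503 -0.864 -0.027
outer loop
vertex -2.25 -0.063 1.362
vertex -3.906 0.915 0.89
vertex -2.035 -0.158 0.411
endloop
endfacet
facet normal 0.836 -0.494 0.238
outer loop
vertex -0.974 1.665 0.47
vertex -2.25 -0.063 1.362
vertex -2.035 -0.158 0.411
endloop
endfacet
facet normal -0.503 -0.864 -0.028
outer loop
vertex -2.035 -0.158 0.411
vertex -3.906 0.915 0.89
vertex -3.69 0.82 -0.061
endloop
endfacet
facet normal 0.220 -0.097 -0.971
outer loop
vertex -3.69 0.82 -0.061
vertex -0.974 1.665 0.47
vertex -2.035 -0.158 0.411
endloop
endfacet
facet normal -0.220 0.096 0.971
outer loop
vertex -2.25 -0.063 1.362
vertex -2.845 2.738 0.949
vertex -3.906 0.915 0.89
endloop
endfacet
facet normal 0.836 -0.494 0.239
outer loop
vertex -1.19 1.76 1.421
vertex -2.25 -0.063 1.362
vertex -0.974 1.665 0.47
endloop
endfacet
facet normal -0.220 0.096 0.971
outer loop
vertex -1.19 1.76 1.421
vertex -2.845 2.738 0.949
vertex -2.25 -0.063 1.362
endloop
endfacet
facet normal -0.836 0.494 -0.239
outer loop
vertex -3.906 0.915 0.89
vertex -2.845 2.738 0.949
vertex -3.69 0.82 -0.061
endloop
endfacet
facet normal 0.220 -0.096 -0.971
outer loop
vertex -2.63 2.643 -0.002
vertex -0.974 1.665 0.47
vertex -3.69 0.82 -0.061
endloop
endfacet
facet normal -0.836 0.494 -0.238
outer loop
vertex -3.69 0.82 -0.061
vertex -2.845 2.738 0.949
vertex -2.63 2.643 -0.002
endloop
endfacet
facet normal 0.502 0.864 0.028
outer loop
vertex -2.63 2.643 -0.002
vertex -1.19 1.76 1.421
vertex -0.974 1.665 0.47
endloop
endfacet
facet normal 0.503 0.864 0.027
outer loop
vertex -2.845 2.738 0.949
vertex -1.19 1.76 1.421
vertex -2.63 2.643 -0.002
endloop
endfacet

endsolid


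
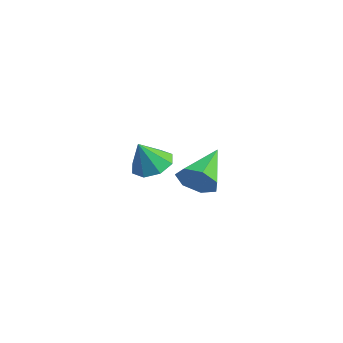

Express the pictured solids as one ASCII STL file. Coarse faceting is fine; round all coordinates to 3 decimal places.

solid 
facet normal -0.035 0.446 -0.894
outer loop
vertex 0.631 -3.929 -2.593
vertex 0.148 -3.344 -2.282
vertex 0.958 -3.444 -2.364
endloop
endfacet
facet normal 0.752 -0.617 0.232
outer loop
vertex 0.631 -3.929 -2.593
vertex 0.958 -3.444 -2.364
vertex 0.192 -3.916 -1.138
endloop
endfacet
facet normal -0.035 0.448 -0.893
outer loop
vertex 0.958 -3.444 -2.364
vertex 0.148 -3.344 -2.282
vertex 0.81 -2.901 -2.086
endloop
endfacet
facet normal 0.853 -0.034 0.520
outer loop
vertex 0.958 -3.444 -2.364
vertex 0.81 -2.901 -2.086
vertex 0.192 -3.916 -1.138
endloop
endfacet
facet normal -0.034 0.446 -0.894
outer loop
vertex 0.81 -2.901 -2.086
vertex 0.148 -3.344 -2.282
vertex 0.274 -2.617 -1.924
endloop
endfacet
facet normal 0.464 0.437 0.770
outer loop
vertex 0.81 -2.901 -2.086
vertex 0.274 -2.617 -1.924
vertex 0.192 -3.916 -1.138
endloop
endfacet
facet normal -0.035 0.446 -0.894
outer loop
vertex 0.274 -2.617 -1.924
vertex 0.148 -3.344 -2.282
vertex -0.336 -2.759 -1.971
endloop
endfacet
facet normal -0.185 0.517 0.836
outer loop
vertex 0.274 -2.617 -1.924
vertex -0.336 -2.759 -1.971
vertex 0.192 -3.916 -1.138
endloop
endfacet
facet normal -0.034 0.447 -0.894
outer loop
vertex -0.336 -2.759 -1.971
vertex 0.148 -3.344 -2.282
vertex -0.662 -3.244 -2.201
endloop
endfacet
facet normal -0.717 0.161 0.678
outer loop
vertex -0.336 -2.759 -1.971
vertex -0.662 -3.244 -2.201
vertex 0.192 -3.916 -1.138
endloop
endfacet
facet normal -0.034 0.447 -0.894
outer loop
vertex -0.662 -3.244 -2.201
vertex 0.148 -3.344 -2.282
vertex -0.514 -3.787 -2.478
endloop
endfacet
facet normal -0.818 -0.422 0.390
outer loop
vertex -0.662 -3.244 -2.201
vertex -0.514 -3.787 -2.478
vertex 0.192 -3.916 -1.138
endloop
endfacet
facet normal -0.034 0.446 -0.894
outer loop
vertex -0.514 -3.787 -2.478
vertex 0.148 -3.344 -2.282
vertex 0.022 -4.071 -2.64
endloop
endfacet
facet normal -0.430 -0.892 0.141
outer loop
vertex -0.514 -3.787 -2.478
vertex 0.022 -4.071 -2.64
vertex 0.192 -3.916 -1.138
endloop
endfacet
facet normal -0.035 0.446 -0.894
outer loop
vertex 0.022 -4.071 -2.64
vertex 0.148 -3.344 -2.282
vertex 0.631 -3.929 -2.593
endloop
endfacet
facet normal 0.221 -0.972 0.075
outer loop
vertex 0.022 -4.071 -2.64
vertex 0.631 -3.929 -2.593
vertex 0.192 -3.916 -1.138
endloop
endfacet
facet normal 0.533 -0.738 -0.414
outer loop
vertex 4.815 -3.909 -0.336
vertex 4.366 -3.876 -0.972
vertex 5.024 -3.486 -0.821
endloop
endfacet
facet normal 0.533 0.511 0.675
outer loop
vertex 4.815 -3.909 -0.336
vertex 5.024 -3.486 -0.821
vertex 3.434 -2.584 -0.248
endloop
endfacet
facet normal 0.533 -0.739 -0.413
outer loop
vertex 5.024 -3.486 -0.821
vertex 4.366 -3.876 -0.972
vertex 4.738 -3.357 -1.42
endloop
endfacet
facet normal 0.482 0.875 -0.041
outer loop
vertex 5.024 -3.486 -0.821
vertex 4.738 -3.357 -1.42
vertex 3.434 -2.584 -0.248
endloop
endfacet
facet normal 0.532 -0.739 -0.414
outer loop
vertex 4.738 -3.357 -1.42
vertex 4.366 -3.876 -0.972
vertex 4.171 -3.618 -1.682
endloop
endfacet
facet normal -0.081 0.788 -0.610
outer loop
vertex 4.738 -3.357 -1.42
vertex 4.171 -3.618 -1.682
vertex 3.434 -2.584 -0.248
endloop
endfacet
facet normal 0.533 -0.738 -0.414
outer loop
vertex 4.171 -3.618 -1.682
vertex 4.366 -3.876 -0.972
vertex 3.751 -4.074 -1.41
endloop
endfacet
facet normal -0.733 0.315 -0.603
outer loop
vertex 4.171 -3.618 -1.682
vertex 3.751 -4.074 -1.41
vertex 3.434 -2.584 -0.248
endloop
endfacet
facet normal 0.532 -0.739 -0.414
outer loop
vertex 3.751 -4.074 -1.41
vertex 4.366 -3.876 -0.972
vertex 3.794 -4.38 -0.808
endloop
endfacet
facet normal -0.982 -0.189 -0.026
outer loop
vertex 3.751 -4.074 -1.41
vertex 3.794 -4.38 -0.808
vertex 3.434 -2.584 -0.248
endloop
endfacet
facet normal 0.532 -0.738 -0.415
outer loop
vertex 3.794 -4.38 -0.808
vertex 4.366 -3.876 -0.972
vertex 4.268 -4.307 -0.33
endloop
endfacet
facet normal -0.640 -0.343 0.687
outer loop
vertex 3.794 -4.38 -0.808
vertex 4.268 -4.307 -0.33
vertex 3.434 -2.584 -0.248
endloop
endfacet
facet normal 0.533 -0.738 -0.414
outer loop
vertex 4.268 -4.307 -0.33
vertex 4.366 -3.876 -0.972
vertex 4.815 -3.909 -0.336
endloop
endfacet
facet normal 0.034 -0.031 0.999
outer loop
vertex 4.268 -4.307 -0.33
vertex 4.815 -3.909 -0.336
vertex 3.434 -2.584 -0.248
endloop
endfacet

endsolid


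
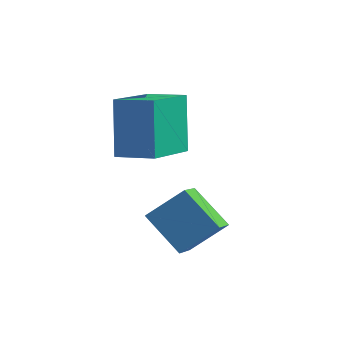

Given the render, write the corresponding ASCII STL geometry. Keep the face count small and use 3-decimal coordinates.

solid 
facet normal -0.783 0.198 0.590
outer loop
vertex 2.838 -3.626 2.016
vertex 3.684 -2.935 2.907
vertex 2.654 -2.675 1.453
endloop
endfacet
facet normal -0.600 -0.490 -0.632
outer loop
vertex 3.876 -2.985 0.533
vertex 2.838 -3.626 2.016
vertex 2.654 -2.675 1.453
endloop
endfacet
facet normal -0.783 0.199 0.590
outer loop
vertex 2.654 -2.675 1.453
vertex 3.684 -2.935 2.907
vertex 3.501 -1.985 2.344
endloop
endfacet
facet normal -0.163 0.849 -0.503
outer loop
vertex 3.501 -1.985 2.344
vertex 3.876 -2.985 0.533
vertex 2.654 -2.675 1.453
endloop
endfacet
facet normal 0.163 -0.849 0.503
outer loop
vertex 2.838 -3.626 2.016
vertex 4.906 -3.245 1.987
vertex 3.684 -2.935 2.907
endloop
endfacet
facet normal -0.600 -0.490 -0.632
outer loop
vertex 4.059 -3.935 1.096
vertex 2.838 -3.626 2.016
vertex 3.876 -2.985 0.533
endloop
endfacet
facet normal 0.163 -0.849 0.502
outer loop
vertex 4.059 -3.935 1.096
vertex 4.906 -3.245 1.987
vertex 2.838 -3.626 2.016
endloop
endfacet
facet normal 0.600 0.490 0.632
outer loop
vertex 3.684 -2.935 2.907
vertex 4.906 -3.245 1.987
vertex 3.501 -1.985 2.344
endloop
endfacet
facet normal -0.164 0.849 -0.503
outer loop
vertex 4.722 -2.294 1.424
vertex 3.876 -2.985 0.533
vertex 3.501 -1.985 2.344
endloop
endfacet
facet normal 0.600 0.490 0.632
outer loop
vertex 3.501 -1.985 2.344
vertex 4.906 -3.245 1.987
vertex 4.722 -2.294 1.424
endloop
endfacet
facet normal 0.783 -0.199 -0.589
outer loop
vertex 4.722 -2.294 1.424
vertex 4.059 -3.935 1.096
vertex 3.876 -2.985 0.533
endloop
endfacet
facet normal 0.782 -0.198 -0.590
outer loop
vertex 4.906 -3.245 1.987
vertex 4.059 -3.935 1.096
vertex 4.722 -2.294 1.424
endloop
endfacet
facet normal -0.975 -0.066 -0.213
outer loop
vertex 0.521 -1.243 4.666
vertex 0.563 0.66 3.879
vertex 0.969 -2.005 2.85
endloop
endfacet
facet normal -0.020 -0.924 0.383
outer loop
vertex 2.217 -1.92 3.121
vertex 0.521 -1.243 4.666
vertex 0.969 -2.005 2.85
endloop
endfacet
facet normal -0.975 -0.066 -0.212
outer loop
vertex 0.969 -2.005 2.85
vertex 0.563 0.66 3.879
vertex 1.011 -0.102 2.062
endloop
endfacet
facet normal 0.221 -0.377 -0.899
outer loop
vertex 1.011 -0.102 2.062
vertex 2.217 -1.92 3.121
vertex 0.969 -2.005 2.85
endloop
endfacet
facet normal -0.221 0.377 0.900
outer loop
vertex 0.521 -1.243 4.666
vertex 1.811 0.745 4.15
vertex 0.563 0.66 3.879
endloop
endfacet
facet normal -0.020 -0.924 0.382
outer loop
vertex 1.769 -1.158 4.938
vertex 0.521 -1.243 4.666
vertex 2.217 -1.92 3.121
endloop
endfacet
facet normal -0.222 0.377 0.899
outer loop
vertex 1.769 -1.158 4.938
vertex 1.811 0.745 4.15
vertex 0.521 -1.243 4.666
endloop
endfacet
facet normal 0.020 0.924 -0.382
outer loop
vertex 0.563 0.66 3.879
vertex 1.811 0.745 4.15
vertex 1.011 -0.102 2.062
endloop
endfacet
facet normal 0.222 -0.377 -0.899
outer loop
vertex 2.259 -0.017 2.334
vertex 2.217 -1.92 3.121
vertex 1.011 -0.102 2.062
endloop
endfacet
facet normal 0.020 0.924 -0.383
outer loop
vertex 1.011 -0.102 2.062
vertex 1.811 0.745 4.15
vertex 2.259 -0.017 2.334
endloop
endfacet
facet normal 0.975 0.066 0.213
outer loop
vertex 2.259 -0.017 2.334
vertex 1.769 -1.158 4.938
vertex 2.217 -1.92 3.121
endloop
endfacet
facet normal 0.975 0.067 0.213
outer loop
vertex 1.811 0.745 4.15
vertex 1.769 -1.158 4.938
vertex 2.259 -0.017 2.334
endloop
endfacet

endsolid


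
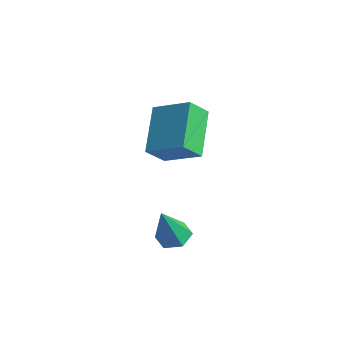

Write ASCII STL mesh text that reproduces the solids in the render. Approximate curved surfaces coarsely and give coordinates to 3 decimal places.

solid 
facet normal -0.009 0.368 -0.930
outer loop
vertex 0.632 -2.471 -1.77
vertex 0.122 -2.891 -1.931
vertex -0.012 -2.272 -1.685
endloop
endfacet
facet normal 0.303 0.711 0.634
outer loop
vertex 0.632 -2.471 -1.77
vertex -0.012 -2.272 -1.685
vertex 0.138 -3.509 -0.369
endloop
endfacet
facet normal -0.009 0.368 -0.930
outer loop
vertex -0.012 -2.272 -1.685
vertex 0.122 -2.891 -1.931
vertex -0.522 -2.692 -1.846
endloop
endfacet
facet normal -0.621 0.534 0.573
outer loop
vertex -0.012 -2.272 -1.685
vertex -0.522 -2.692 -1.846
vertex 0.138 -3.509 -0.369
endloop
endfacet
facet normal -0.009 0.368 -0.930
outer loop
vertex -0.522 -2.692 -1.846
vertex 0.122 -2.891 -1.931
vertex -0.388 -3.311 -2.092
endloop
endfacet
facet normal -0.922 -0.298 0.247
outer loop
vertex -0.522 -2.692 -1.846
vertex -0.388 -3.311 -2.092
vertex 0.138 -3.509 -0.369
endloop
endfacet
facet normal -0.009 0.368 -0.930
outer loop
vertex -0.388 -3.311 -2.092
vertex 0.122 -2.891 -1.931
vertex 0.257 -3.51 -2.177
endloop
endfacet
facet normal -0.297 -0.955 -0.019
outer loop
vertex -0.388 -3.311 -2.092
vertex 0.257 -3.51 -2.177
vertex 0.138 -3.509 -0.369
endloop
endfacet
facet normal -0.009 0.368 -0.930
outer loop
vertex 0.257 -3.51 -2.177
vertex 0.122 -2.891 -1.931
vertex 0.767 -3.09 -2.016
endloop
endfacet
facet normal 0.627 -0.778 0.042
outer loop
vertex 0.257 -3.51 -2.177
vertex 0.767 -3.09 -2.016
vertex 0.138 -3.509 -0.369
endloop
endfacet
facet normal -0.009 0.368 -0.930
outer loop
vertex 0.767 -3.09 -2.016
vertex 0.122 -2.891 -1.931
vertex 0.632 -2.471 -1.77
endloop
endfacet
facet normal 0.928 0.056 0.369
outer loop
vertex 0.767 -3.09 -2.016
vertex 0.632 -2.471 -1.77
vertex 0.138 -3.509 -0.369
endloop
endfacet
facet normal -0.842 -0.296 -0.452
outer loop
vertex -1.201 -2.977 1.847
vertex -2.262 -1.612 2.929
vertex -1.041 -2.227 1.058
endloop
endfacet
facet normal 0.520 -0.669 -0.530
outer loop
vertex 0.322 -1.748 1.791
vertex -1.201 -2.977 1.847
vertex -1.041 -2.227 1.058
endloop
endfacet
facet normal -0.842 -0.295 -0.452
outer loop
vertex -1.041 -2.227 1.058
vertex -2.262 -1.612 2.929
vertex -2.102 -0.862 2.141
endloop
endfacet
facet normal 0.146 0.682 -0.717
outer loop
vertex -2.102 -0.862 2.141
vertex 0.322 -1.748 1.791
vertex -1.041 -2.227 1.058
endloop
endfacet
facet normal -0.146 -0.682 0.717
outer loop
vertex -1.201 -2.977 1.847
vertex -0.899 -1.133 3.662
vertex -2.262 -1.612 2.929
endloop
endfacet
facet normal 0.520 -0.669 -0.531
outer loop
vertex 0.162 -2.498 2.579
vertex -1.201 -2.977 1.847
vertex 0.322 -1.748 1.791
endloop
endfacet
facet normal -0.145 -0.682 0.717
outer loop
vertex 0.162 -2.498 2.579
vertex -0.899 -1.133 3.662
vertex -1.201 -2.977 1.847
endloop
endfacet
facet normal -0.521 0.669 0.531
outer loop
vertex -2.262 -1.612 2.929
vertex -0.899 -1.133 3.662
vertex -2.102 -0.862 2.141
endloop
endfacet
facet normal 0.146 0.682 -0.717
outer loop
vertex -0.739 -0.383 2.873
vertex 0.322 -1.748 1.791
vertex -2.102 -0.862 2.141
endloop
endfacet
facet normal -0.520 0.669 0.531
outer loop
vertex -2.102 -0.862 2.141
vertex -0.899 -1.133 3.662
vertex -0.739 -0.383 2.873
endloop
endfacet
facet normal 0.841 0.296 0.452
outer loop
vertex -0.739 -0.383 2.873
vertex 0.162 -2.498 2.579
vertex 0.322 -1.748 1.791
endloop
endfacet
facet normal 0.842 0.296 0.452
outer loop
vertex -0.899 -1.133 3.662
vertex 0.162 -2.498 2.579
vertex -0.739 -0.383 2.873
endloop
endfacet

endsolid


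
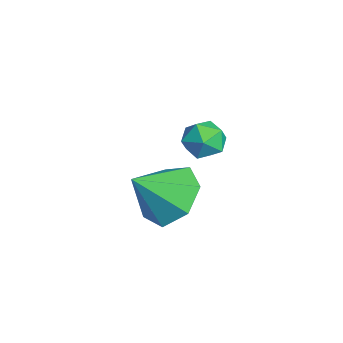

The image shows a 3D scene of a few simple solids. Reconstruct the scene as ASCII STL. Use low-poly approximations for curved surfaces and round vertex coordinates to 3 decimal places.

solid 
facet normal -0.751 0.660 -0.022
outer loop
vertex 2.613 -0.175 -0.814
vertex 2.174 -0.681 -0.995
vertex 2.281 -0.537 -0.324
endloop
endfacet
facet normal -0.256 0.852 0.456
outer loop
vertex 2.613 -0.175 -0.814
vertex 2.281 -0.537 -0.324
vertex 2.952 -0.378 -0.244
endloop
endfacet
facet normal 0.364 0.925 0.113
outer loop
vertex 2.613 -0.175 -0.814
vertex 2.952 -0.378 -0.244
vertex 3.259 -0.423 -0.864
endloop
endfacet
facet normal 0.254 0.777 -0.576
outer loop
vertex 2.613 -0.175 -0.814
vertex 3.259 -0.423 -0.864
vertex 2.778 -0.61 -1.328
endloop
endfacet
facet normal -0.435 0.613 -0.659
outer loop
vertex 2.613 -0.175 -0.814
vertex 2.778 -0.61 -1.328
vertex 2.174 -0.681 -0.995
endloop
endfacet
facet normal -0.187 0.321 0.929
outer loop
vertex 2.952 -0.378 -0.244
vertex 2.281 -0.537 -0.324
vertex 2.722 -1.01 -0.072
endloop
endfacet
facet normal -0.988 0.010 0.155
outer loop
vertex 2.281 -0.537 -0.324
vertex 2.174 -0.681 -0.995
vertex 2.241 -1.197 -0.536
endloop
endfacet
facet normal -0.476 -0.066 -0.877
outer loop
vertex 2.174 -0.681 -0.995
vertex 2.778 -0.61 -1.328
vertex 2.548 -1.242 -1.156
endloop
endfacet
facet normal 0.639 0.200 -0.743
outer loop
vertex 2.778 -0.61 -1.328
vertex 3.259 -0.423 -0.864
vertex 3.219 -1.083 -1.076
endloop
endfacet
facet normal 0.818 0.438 0.373
outer loop
vertex 3.259 -0.423 -0.864
vertex 2.952 -0.378 -0.244
vertex 3.326 -0.939 -0.405
endloop
endfacet
facet normal -0.254 -0.777 0.576
outer loop
vertex 2.887 -1.445 -0.586
vertex 2.722 -1.01 -0.072
vertex 2.241 -1.197 -0.536
endloop
endfacet
facet normal -0.364 -0.925 -0.113
outer loop
vertex 2.887 -1.445 -0.586
vertex 2.241 -1.197 -0.536
vertex 2.548 -1.242 -1.156
endloop
endfacet
facet normal 0.256 -0.852 -0.456
outer loop
vertex 2.887 -1.445 -0.586
vertex 2.548 -1.242 -1.156
vertex 3.219 -1.083 -1.076
endloop
endfacet
facet normal 0.751 -0.660 0.022
outer loop
vertex 2.887 -1.445 -0.586
vertex 3.219 -1.083 -1.076
vertex 3.326 -0.939 -0.405
endloop
endfacet
facet normal 0.435 -0.613 0.659
outer loop
vertex 2.887 -1.445 -0.586
vertex 3.326 -0.939 -0.405
vertex 2.722 -1.01 -0.072
endloop
endfacet
facet normal -0.639 -0.200 0.743
outer loop
vertex 2.241 -1.197 -0.536
vertex 2.722 -1.01 -0.072
vertex 2.281 -0.537 -0.324
endloop
endfacet
facet normal -0.818 -0.438 -0.373
outer loop
vertex 2.548 -1.242 -1.156
vertex 2.241 -1.197 -0.536
vertex 2.174 -0.681 -0.995
endloop
endfacet
facet normal 0.187 -0.321 -0.929
outer loop
vertex 3.219 -1.083 -1.076
vertex 2.548 -1.242 -1.156
vertex 2.778 -0.61 -1.328
endloop
endfacet
facet normal 0.988 -0.010 -0.155
outer loop
vertex 3.326 -0.939 -0.405
vertex 3.219 -1.083 -1.076
vertex 3.259 -0.423 -0.864
endloop
endfacet
facet normal 0.476 0.066 0.877
outer loop
vertex 2.722 -1.01 -0.072
vertex 3.326 -0.939 -0.405
vertex 2.952 -0.378 -0.244
endloop
endfacet
facet normal -0.161 0.715 -0.680
outer loop
vertex 2.655 -1.202 -3.761
vertex 1.593 -1.485 -3.807
vertex 2.079 -0.75 -3.149
endloop
endfacet
facet normal 0.747 0.055 0.663
outer loop
vertex 2.655 -1.202 -3.761
vertex 2.079 -0.75 -3.149
vertex 1.847 -2.615 -2.733
endloop
endfacet
facet normal -0.160 0.715 -0.680
outer loop
vertex 2.079 -0.75 -3.149
vertex 1.593 -1.485 -3.807
vertex 1.137 -0.851 -3.033
endloop
endfacet
facet normal 0.098 0.205 0.974
outer loop
vertex 2.079 -0.75 -3.149
vertex 1.137 -0.851 -3.033
vertex 1.847 -2.615 -2.733
endloop
endfacet
facet normal -0.160 0.715 -0.680
outer loop
vertex 1.137 -0.851 -3.033
vertex 1.593 -1.485 -3.807
vertex 0.538 -1.429 -3.5
endloop
endfacet
facet normal -0.560 -0.085 0.824
outer loop
vertex 1.137 -0.851 -3.033
vertex 0.538 -1.429 -3.5
vertex 1.847 -2.615 -2.733
endloop
endfacet
facet normal -0.160 0.715 -0.681
outer loop
vertex 0.538 -1.429 -3.5
vertex 1.593 -1.485 -3.807
vertex 0.734 -2.05 -4.198
endloop
endfacet
facet normal -0.732 -0.598 0.326
outer loop
vertex 0.538 -1.429 -3.5
vertex 0.734 -2.05 -4.198
vertex 1.847 -2.615 -2.733
endloop
endfacet
facet normal -0.161 0.715 -0.680
outer loop
vertex 0.734 -2.05 -4.198
vertex 1.593 -1.485 -3.807
vertex 1.576 -2.245 -4.602
endloop
endfacet
facet normal -0.289 -0.946 -0.145
outer loop
vertex 0.734 -2.05 -4.198
vertex 1.576 -2.245 -4.602
vertex 1.847 -2.615 -2.733
endloop
endfacet
facet normal -0.161 0.715 -0.680
outer loop
vertex 1.576 -2.245 -4.602
vertex 1.593 -1.485 -3.807
vertex 2.431 -1.868 -4.408
endloop
endfacet
facet normal 0.436 -0.869 -0.235
outer loop
vertex 1.576 -2.245 -4.602
vertex 2.431 -1.868 -4.408
vertex 1.847 -2.615 -2.733
endloop
endfacet
facet normal -0.161 0.715 -0.680
outer loop
vertex 2.431 -1.868 -4.408
vertex 1.593 -1.485 -3.807
vertex 2.655 -1.202 -3.761
endloop
endfacet
facet normal 0.898 -0.423 0.124
outer loop
vertex 2.431 -1.868 -4.408
vertex 2.655 -1.202 -3.761
vertex 1.847 -2.615 -2.733
endloop
endfacet

endsolid


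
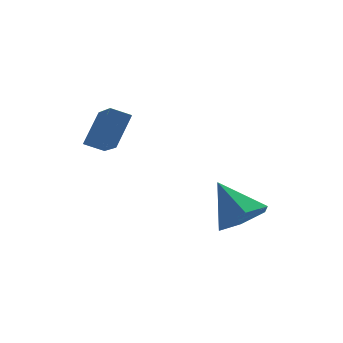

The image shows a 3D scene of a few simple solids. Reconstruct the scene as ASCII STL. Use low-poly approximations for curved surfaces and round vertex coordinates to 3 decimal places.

solid 
facet normal -0.482 -0.441 -0.757
outer loop
vertex -2.52 2.651 -0.319
vertex -2.575 4.126 -1.143
vertex -1.802 2.479 -0.676
endloop
endfacet
facet normal 0.033 -0.873 0.487
outer loop
vertex -1.065 3.154 0.483
vertex -2.52 2.651 -0.319
vertex -1.802 2.479 -0.676
endloop
endfacet
facet normal -0.481 -0.441 -0.758
outer loop
vertex -1.802 2.479 -0.676
vertex -2.575 4.126 -1.143
vertex -1.857 3.954 -1.499
endloop
endfacet
facet normal 0.876 -0.210 -0.435
outer loop
vertex -1.857 3.954 -1.499
vertex -1.065 3.154 0.483
vertex -1.802 2.479 -0.676
endloop
endfacet
facet normal -0.876 0.210 0.435
outer loop
vertex -2.52 2.651 -0.319
vertex -1.838 4.801 0.016
vertex -2.575 4.126 -1.143
endloop
endfacet
facet normal 0.033 -0.872 0.488
outer loop
vertex -1.783 3.326 0.839
vertex -2.52 2.651 -0.319
vertex -1.065 3.154 0.483
endloop
endfacet
facet normal -0.876 0.210 0.435
outer loop
vertex -1.783 3.326 0.839
vertex -1.838 4.801 0.016
vertex -2.52 2.651 -0.319
endloop
endfacet
facet normal -0.033 0.873 -0.487
outer loop
vertex -2.575 4.126 -1.143
vertex -1.838 4.801 0.016
vertex -1.857 3.954 -1.499
endloop
endfacet
facet normal 0.876 -0.210 -0.435
outer loop
vertex -1.12 4.629 -0.341
vertex -1.065 3.154 0.483
vertex -1.857 3.954 -1.499
endloop
endfacet
facet normal -0.033 0.873 -0.487
outer loop
vertex -1.857 3.954 -1.499
vertex -1.838 4.801 0.016
vertex -1.12 4.629 -0.341
endloop
endfacet
facet normal 0.481 0.441 0.758
outer loop
vertex -1.12 4.629 -0.341
vertex -1.783 3.326 0.839
vertex -1.065 3.154 0.483
endloop
endfacet
facet normal 0.482 0.441 0.757
outer loop
vertex -1.838 4.801 0.016
vertex -1.783 3.326 0.839
vertex -1.12 4.629 -0.341
endloop
endfacet
facet normal 0.295 -0.675 -0.676
outer loop
vertex 3.195 1.391 -3.98
vertex 2.252 0.93 -3.932
vertex 2.426 1.7 -4.624
endloop
endfacet
facet normal 0.418 0.906 -0.065
outer loop
vertex 3.195 1.391 -3.98
vertex 2.426 1.7 -4.624
vertex 1.708 2.17 -2.688
endloop
endfacet
facet normal 0.296 -0.675 -0.676
outer loop
vertex 2.426 1.7 -4.624
vertex 2.252 0.93 -3.932
vertex 1.484 1.239 -4.577
endloop
endfacet
facet normal -0.425 0.831 -0.359
outer loop
vertex 2.426 1.7 -4.624
vertex 1.484 1.239 -4.577
vertex 1.708 2.17 -2.688
endloop
endfacet
facet normal 0.296 -0.675 -0.676
outer loop
vertex 1.484 1.239 -4.577
vertex 2.252 0.93 -3.932
vertex 1.31 0.469 -3.885
endloop
endfacet
facet normal -0.974 0.225 0.005
outer loop
vertex 1.484 1.239 -4.577
vertex 1.31 0.469 -3.885
vertex 1.708 2.17 -2.688
endloop
endfacet
facet normal 0.296 -0.674 -0.677
outer loop
vertex 1.31 0.469 -3.885
vertex 2.252 0.93 -3.932
vertex 2.079 0.159 -3.24
endloop
endfacet
facet normal -0.681 -0.308 0.664
outer loop
vertex 1.31 0.469 -3.885
vertex 2.079 0.159 -3.24
vertex 1.708 2.17 -2.688
endloop
endfacet
facet normal 0.296 -0.674 -0.677
outer loop
vertex 2.079 0.159 -3.24
vertex 2.252 0.93 -3.932
vertex 3.021 0.62 -3.287
endloop
endfacet
facet normal 0.162 -0.233 0.959
outer loop
vertex 2.079 0.159 -3.24
vertex 3.021 0.62 -3.287
vertex 1.708 2.17 -2.688
endloop
endfacet
facet normal 0.295 -0.675 -0.676
outer loop
vertex 3.021 0.62 -3.287
vertex 2.252 0.93 -3.932
vertex 3.195 1.391 -3.98
endloop
endfacet
facet normal 0.712 0.374 0.594
outer loop
vertex 3.021 0.62 -3.287
vertex 3.195 1.391 -3.98
vertex 1.708 2.17 -2.688
endloop
endfacet

endsolid


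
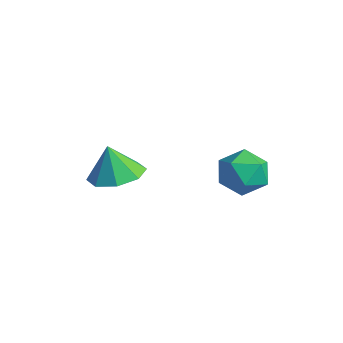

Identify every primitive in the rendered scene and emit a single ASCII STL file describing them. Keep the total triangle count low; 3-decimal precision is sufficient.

solid 
facet normal 0.222 0.116 -0.968
outer loop
vertex -2.091 -2.588 -2.434
vertex -3.088 -2.84 -2.693
vertex -2.577 -1.939 -2.468
endloop
endfacet
facet normal 0.496 0.412 0.764
outer loop
vertex -2.091 -2.588 -2.434
vertex -2.577 -1.939 -2.468
vertex -3.392 -3.0 -1.367
endloop
endfacet
facet normal 0.223 0.116 -0.968
outer loop
vertex -2.577 -1.939 -2.468
vertex -3.088 -2.84 -2.693
vertex -3.362 -1.818 -2.634
endloop
endfacet
facet normal -0.031 0.731 0.681
outer loop
vertex -2.577 -1.939 -2.468
vertex -3.362 -1.818 -2.634
vertex -3.392 -3.0 -1.367
endloop
endfacet
facet normal 0.222 0.115 -0.968
outer loop
vertex -3.362 -1.818 -2.634
vertex -3.088 -2.84 -2.693
vertex -3.986 -2.296 -2.834
endloop
endfacet
facet normal -0.616 0.583 0.529
outer loop
vertex -3.362 -1.818 -2.634
vertex -3.986 -2.296 -2.834
vertex -3.392 -3.0 -1.367
endloop
endfacet
facet normal 0.222 0.116 -0.968
outer loop
vertex -3.986 -2.296 -2.834
vertex -3.088 -2.84 -2.693
vertex -4.084 -3.093 -2.952
endloop
endfacet
facet normal -0.916 0.054 0.397
outer loop
vertex -3.986 -2.296 -2.834
vertex -4.084 -3.093 -2.952
vertex -3.392 -3.0 -1.367
endloop
endfacet
facet normal 0.222 0.116 -0.968
outer loop
vertex -4.084 -3.093 -2.952
vertex -3.088 -2.84 -2.693
vertex -3.598 -3.742 -2.918
endloop
endfacet
facet normal -0.755 -0.547 0.362
outer loop
vertex -4.084 -3.093 -2.952
vertex -3.598 -3.742 -2.918
vertex -3.392 -3.0 -1.367
endloop
endfacet
facet normal 0.221 0.116 -0.968
outer loop
vertex -3.598 -3.742 -2.918
vertex -3.088 -2.84 -2.693
vertex -2.813 -3.863 -2.753
endloop
endfacet
facet normal -0.227 -0.866 0.445
outer loop
vertex -3.598 -3.742 -2.918
vertex -2.813 -3.863 -2.753
vertex -3.392 -3.0 -1.367
endloop
endfacet
facet normal 0.222 0.117 -0.968
outer loop
vertex -2.813 -3.863 -2.753
vertex -3.088 -2.84 -2.693
vertex -2.189 -3.385 -2.552
endloop
endfacet
facet normal 0.358 -0.718 0.597
outer loop
vertex -2.813 -3.863 -2.753
vertex -2.189 -3.385 -2.552
vertex -3.392 -3.0 -1.367
endloop
endfacet
facet normal 0.222 0.116 -0.968
outer loop
vertex -2.189 -3.385 -2.552
vertex -3.088 -2.84 -2.693
vertex -2.091 -2.588 -2.434
endloop
endfacet
facet normal 0.658 -0.189 0.729
outer loop
vertex -2.189 -3.385 -2.552
vertex -2.091 -2.588 -2.434
vertex -3.392 -3.0 -1.367
endloop
endfacet
facet normal -0.369 0.893 -0.256
outer loop
vertex 0.636 0.291 -2.077
vertex -0.065 0.204 -1.37
vertex 0.813 0.629 -1.153
endloop
endfacet
facet normal 0.334 0.863 -0.380
outer loop
vertex 0.636 0.291 -2.077
vertex 0.813 0.629 -1.153
vertex 1.526 0.135 -1.649
endloop
endfacet
facet normal 0.456 0.323 -0.829
outer loop
vertex 0.636 0.291 -2.077
vertex 1.526 0.135 -1.649
vertex 1.089 -0.594 -2.173
endloop
endfacet
facet normal -0.172 0.019 -0.985
outer loop
vertex 0.636 0.291 -2.077
vertex 1.089 -0.594 -2.173
vertex 0.106 -0.552 -2.001
endloop
endfacet
facet normal -0.682 0.372 -0.630
outer loop
vertex 0.636 0.291 -2.077
vertex 0.106 -0.552 -2.001
vertex -0.065 0.204 -1.37
endloop
endfacet
facet normal 0.660 0.713 0.238
outer loop
vertex 1.526 0.135 -1.649
vertex 0.813 0.629 -1.153
vertex 1.374 -0.048 -0.679
endloop
endfacet
facet normal -0.477 0.762 0.438
outer loop
vertex 0.813 0.629 -1.153
vertex -0.065 0.204 -1.37
vertex 0.391 -0.006 -0.507
endloop
endfacet
facet normal -0.982 -0.081 -0.169
outer loop
vertex -0.065 0.204 -1.37
vertex 0.106 -0.552 -2.001
vertex -0.046 -0.735 -1.031
endloop
endfacet
facet normal -0.158 -0.651 -0.743
outer loop
vertex 0.106 -0.552 -2.001
vertex 1.089 -0.594 -2.173
vertex 0.667 -1.229 -1.527
endloop
endfacet
facet normal 0.856 -0.160 -0.491
outer loop
vertex 1.089 -0.594 -2.173
vertex 1.526 0.135 -1.649
vertex 1.545 -0.804 -1.31
endloop
endfacet
facet normal 0.172 -0.019 0.985
outer loop
vertex 0.844 -0.891 -0.603
vertex 1.374 -0.048 -0.679
vertex 0.391 -0.006 -0.507
endloop
endfacet
facet normal -0.456 -0.323 0.829
outer loop
vertex 0.844 -0.891 -0.603
vertex 0.391 -0.006 -0.507
vertex -0.046 -0.735 -1.031
endloop
endfacet
facet normal -0.334 -0.863 0.380
outer loop
vertex 0.844 -0.891 -0.603
vertex -0.046 -0.735 -1.031
vertex 0.667 -1.229 -1.527
endloop
endfacet
facet normal 0.369 -0.893 0.256
outer loop
vertex 0.844 -0.891 -0.603
vertex 0.667 -1.229 -1.527
vertex 1.545 -0.804 -1.31
endloop
endfacet
facet normal 0.682 -0.372 0.630
outer loop
vertex 0.844 -0.891 -0.603
vertex 1.545 -0.804 -1.31
vertex 1.374 -0.048 -0.679
endloop
endfacet
facet normal 0.158 0.651 0.743
outer loop
vertex 0.391 -0.006 -0.507
vertex 1.374 -0.048 -0.679
vertex 0.813 0.629 -1.153
endloop
endfacet
facet normal -0.856 0.160 0.491
outer loop
vertex -0.046 -0.735 -1.031
vertex 0.391 -0.006 -0.507
vertex -0.065 0.204 -1.37
endloop
endfacet
facet normal -0.660 -0.713 -0.238
outer loop
vertex 0.667 -1.229 -1.527
vertex -0.046 -0.735 -1.031
vertex 0.106 -0.552 -2.001
endloop
endfacet
facet normal 0.477 -0.762 -0.438
outer loop
vertex 1.545 -0.804 -1.31
vertex 0.667 -1.229 -1.527
vertex 1.089 -0.594 -2.173
endloop
endfacet
facet normal 0.982 0.081 0.169
outer loop
vertex 1.374 -0.048 -0.679
vertex 1.545 -0.804 -1.31
vertex 1.526 0.135 -1.649
endloop
endfacet

endsolid


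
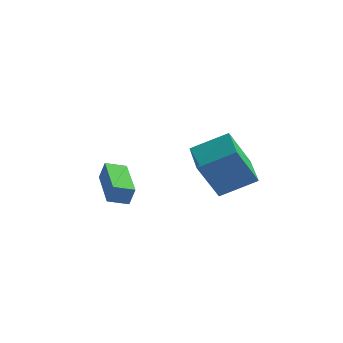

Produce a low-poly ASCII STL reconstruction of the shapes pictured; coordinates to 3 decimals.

solid 
facet normal -0.876 -0.182 -0.448
outer loop
vertex 2.595 -2.718 2.329
vertex 2.221 -1.283 2.477
vertex 3.392 -2.334 0.614
endloop
endfacet
facet normal 0.251 -0.963 -0.099
outer loop
vertex 4.819 -2.037 1.343
vertex 2.595 -2.718 2.329
vertex 3.392 -2.334 0.614
endloop
endfacet
facet normal -0.876 -0.182 -0.447
outer loop
vertex 3.392 -2.334 0.614
vertex 2.221 -1.283 2.477
vertex 3.018 -0.899 0.761
endloop
endfacet
facet normal 0.413 0.199 -0.889
outer loop
vertex 3.018 -0.899 0.761
vertex 4.819 -2.037 1.343
vertex 3.392 -2.334 0.614
endloop
endfacet
facet normal -0.413 -0.199 0.889
outer loop
vertex 2.595 -2.718 2.329
vertex 3.648 -0.986 3.206
vertex 2.221 -1.283 2.477
endloop
endfacet
facet normal 0.251 -0.963 -0.099
outer loop
vertex 4.022 -2.421 3.059
vertex 2.595 -2.718 2.329
vertex 4.819 -2.037 1.343
endloop
endfacet
facet normal -0.413 -0.199 0.889
outer loop
vertex 4.022 -2.421 3.059
vertex 3.648 -0.986 3.206
vertex 2.595 -2.718 2.329
endloop
endfacet
facet normal -0.251 0.963 0.099
outer loop
vertex 2.221 -1.283 2.477
vertex 3.648 -0.986 3.206
vertex 3.018 -0.899 0.761
endloop
endfacet
facet normal 0.413 0.199 -0.889
outer loop
vertex 4.445 -0.602 1.491
vertex 4.819 -2.037 1.343
vertex 3.018 -0.899 0.761
endloop
endfacet
facet normal -0.251 0.963 0.099
outer loop
vertex 3.018 -0.899 0.761
vertex 3.648 -0.986 3.206
vertex 4.445 -0.602 1.491
endloop
endfacet
facet normal 0.876 0.182 0.447
outer loop
vertex 4.445 -0.602 1.491
vertex 4.022 -2.421 3.059
vertex 4.819 -2.037 1.343
endloop
endfacet
facet normal 0.875 0.182 0.448
outer loop
vertex 3.648 -0.986 3.206
vertex 4.022 -2.421 3.059
vertex 4.445 -0.602 1.491
endloop
endfacet
facet normal -0.920 -0.256 0.296
outer loop
vertex -0.673 -1.139 0.125
vertex -1.232 0.905 0.153
vertex -0.907 -1.193 -0.649
endloop
endfacet
facet normal 0.264 -0.964 -0.013
outer loop
vertex -0.088 -0.965 -0.913
vertex -0.673 -1.139 0.125
vertex -0.907 -1.193 -0.649
endloop
endfacet
facet normal -0.920 -0.256 0.296
outer loop
vertex -0.907 -1.193 -0.649
vertex -1.232 0.905 0.153
vertex -1.466 0.852 -0.621
endloop
endfacet
facet normal -0.289 -0.066 -0.955
outer loop
vertex -1.466 0.852 -0.621
vertex -0.088 -0.965 -0.913
vertex -0.907 -1.193 -0.649
endloop
endfacet
facet normal 0.289 0.066 0.955
outer loop
vertex -0.673 -1.139 0.125
vertex -0.413 1.133 -0.111
vertex -1.232 0.905 0.153
endloop
endfacet
facet normal 0.263 -0.965 -0.013
outer loop
vertex 0.146 -0.912 -0.139
vertex -0.673 -1.139 0.125
vertex -0.088 -0.965 -0.913
endloop
endfacet
facet normal 0.289 0.066 0.955
outer loop
vertex 0.146 -0.912 -0.139
vertex -0.413 1.133 -0.111
vertex -0.673 -1.139 0.125
endloop
endfacet
facet normal -0.264 0.964 0.014
outer loop
vertex -1.232 0.905 0.153
vertex -0.413 1.133 -0.111
vertex -1.466 0.852 -0.621
endloop
endfacet
facet normal -0.289 -0.066 -0.955
outer loop
vertex -0.647 1.079 -0.885
vertex -0.088 -0.965 -0.913
vertex -1.466 0.852 -0.621
endloop
endfacet
facet normal -0.263 0.965 0.012
outer loop
vertex -1.466 0.852 -0.621
vertex -0.413 1.133 -0.111
vertex -0.647 1.079 -0.885
endloop
endfacet
facet normal 0.920 0.256 -0.296
outer loop
vertex -0.647 1.079 -0.885
vertex 0.146 -0.912 -0.139
vertex -0.088 -0.965 -0.913
endloop
endfacet
facet normal 0.920 0.256 -0.296
outer loop
vertex -0.413 1.133 -0.111
vertex 0.146 -0.912 -0.139
vertex -0.647 1.079 -0.885
endloop
endfacet

endsolid
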